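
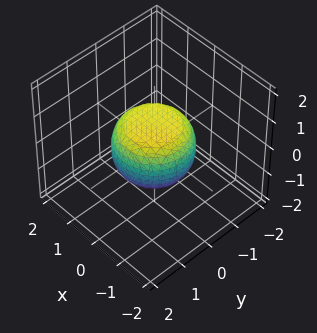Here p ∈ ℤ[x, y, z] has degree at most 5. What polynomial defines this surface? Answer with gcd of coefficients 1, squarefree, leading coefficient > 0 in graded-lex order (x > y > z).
2*x^4 + 4*x^2*y^2 + 2*y^4 - x^2 - y^2 + 3*z^2 - 2

(a) Degree: no degree-3 surface has this shape, so deg p = 4.
(b) Symmetry: every cross-section ⟂ z is a circle, so x, y appear only via x² + y².
(c) Checking where it meets the axes: a circular section at z = 0 has radius between 1 and 2.
(d) These observations pin down the coefficients.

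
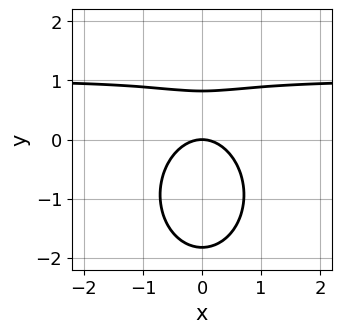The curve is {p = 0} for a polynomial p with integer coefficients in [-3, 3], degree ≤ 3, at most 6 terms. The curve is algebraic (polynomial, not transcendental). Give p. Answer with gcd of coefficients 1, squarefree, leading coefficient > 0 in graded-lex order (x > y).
3*x^2*y + 2*y^3 - 3*x^2 + 2*y^2 - 3*y

(a) Degree: no degree-2 curve has this shape, so deg p = 3.
(b) Symmetries: mirror symmetry x ↦ −x ⇒ only even powers of x.
(c) Against the integer gridlines: it crosses the y-axis at the gridline y = 0; one x-axis crossing is at x = 0.
(d) These observations pin down the coefficients.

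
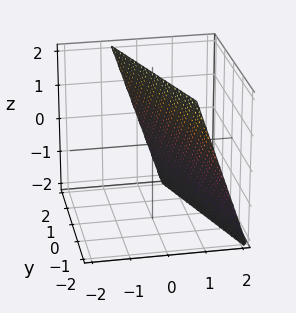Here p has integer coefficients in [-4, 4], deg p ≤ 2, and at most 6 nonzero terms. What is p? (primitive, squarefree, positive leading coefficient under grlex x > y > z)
deg p = 1. Every cross-section is a straight line — this is a plane.
From the axis intercepts and sections: it crosses the z-axis at the gridline z = 2; it crosses the y-axis at the gridline y = 2.
Putting this together gives p.

3*x + y + z - 2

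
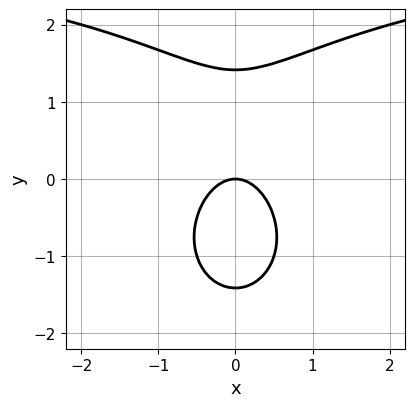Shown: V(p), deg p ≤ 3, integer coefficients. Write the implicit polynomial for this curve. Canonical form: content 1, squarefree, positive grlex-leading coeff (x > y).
The degree is 3 — a generic line meets the curve in up to 3 points.
Symmetries: mirror symmetry x ↦ −x ⇒ only even powers of x.
From the axis intercepts and sections: one x-axis crossing is at x = 0; it crosses the y-axis at the gridline y = 0.
Putting this together gives p.

x^2*y + y^3 - 3*x^2 - 2*y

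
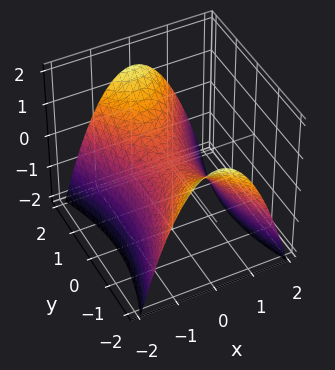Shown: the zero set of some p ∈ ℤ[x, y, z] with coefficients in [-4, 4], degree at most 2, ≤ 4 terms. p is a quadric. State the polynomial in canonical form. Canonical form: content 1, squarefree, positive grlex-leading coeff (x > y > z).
3*x^2 - y^2 + 3*z

(a) deg p = 2.
(b) Symmetries: the x ↦ −x reflection is a symmetry, so x appears only in even powers; it's symmetric under y → −y, forcing even powers of y.
(c) From the visible intercepts: it crosses the x-axis at the gridline x = 0; it crosses the y-axis at the gridline y = 0; it crosses the z-axis at the gridline z = 0.
(d) The integer polynomial consistent with all of this is the stated p.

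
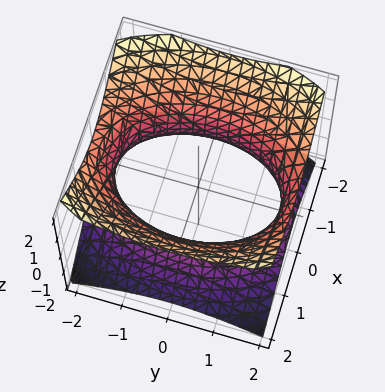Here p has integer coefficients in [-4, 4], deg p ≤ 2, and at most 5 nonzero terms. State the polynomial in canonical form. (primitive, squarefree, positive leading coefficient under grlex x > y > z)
2*x^2 + y^2 - 2*z^2 - 3

Degree: one connected sheet with a waist; a quadric, so deg p = 2.
Symmetries: mirror symmetry z ↦ −z ⇒ only even powers of z; it's symmetric under x → −x, forcing even powers of x; it's symmetric under y → −y, forcing even powers of y.
Observable constraints: it misses every integer gridline on the z-axis.
Putting this together gives p.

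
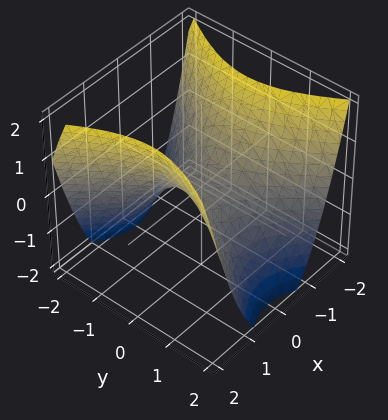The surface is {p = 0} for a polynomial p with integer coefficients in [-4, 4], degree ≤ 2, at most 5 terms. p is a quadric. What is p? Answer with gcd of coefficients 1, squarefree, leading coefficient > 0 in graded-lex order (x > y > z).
3*x^2 - 2*y^2 - 3*z

(a) The degree is 2 — a saddle surface; a quadric.
(b) Symmetries: the y ↦ −y reflection is a symmetry, so y appears only in even powers; mirror symmetry x ↦ −x ⇒ only even powers of x.
(c) Reading off the gridlines: it meets the y-axis at y = 0 (among the integer gridlines); one x-axis crossing is at x = 0; it crosses the z-axis at the gridline z = 0.
(d) Matching integer coefficients to the picture gives p.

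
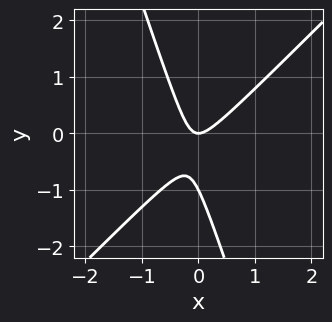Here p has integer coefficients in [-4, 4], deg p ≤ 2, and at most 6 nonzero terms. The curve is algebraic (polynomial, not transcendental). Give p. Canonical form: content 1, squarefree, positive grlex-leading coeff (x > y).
(a) Degree: the shape is more complex than any degree-1 curve, so deg p = 2.
(b) Observable constraints: the y-axis gridline crossings are at y ∈ {-1, 0}; it crosses the x-axis at the gridline x = 0.
(c) Putting this together gives p.

3*x^2 - 2*x*y - y^2 - y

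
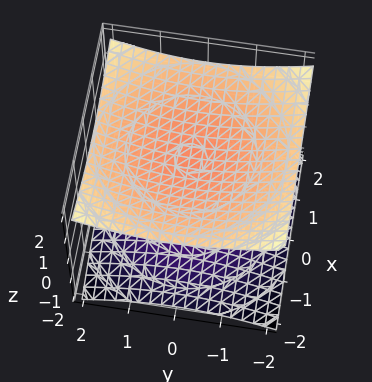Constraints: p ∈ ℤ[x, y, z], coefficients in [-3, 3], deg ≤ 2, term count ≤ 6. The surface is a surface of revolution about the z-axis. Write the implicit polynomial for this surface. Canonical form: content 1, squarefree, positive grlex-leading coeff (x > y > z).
x^2 + y^2 - 3*z^2 + 3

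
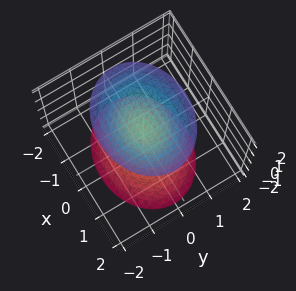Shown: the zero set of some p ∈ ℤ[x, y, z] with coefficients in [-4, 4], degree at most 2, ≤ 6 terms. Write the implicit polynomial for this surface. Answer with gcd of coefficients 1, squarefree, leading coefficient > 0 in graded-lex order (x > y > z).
2*x^2 + 3*y^2 - 2*z^2 + 3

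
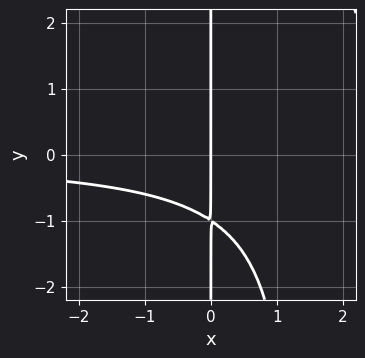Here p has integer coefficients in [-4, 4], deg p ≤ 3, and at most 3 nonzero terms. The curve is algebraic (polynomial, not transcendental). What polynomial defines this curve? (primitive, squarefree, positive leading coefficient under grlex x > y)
The degree is 3 — the shape is more complex than any degree-2 curve.
Reading off the gridlines: one x-axis crossing is at x = 0; the visible y-axis segment lies entirely on the curve.
Assembling these constraints gives the stated polynomial.

2*x^2*y - 3*x*y - 3*x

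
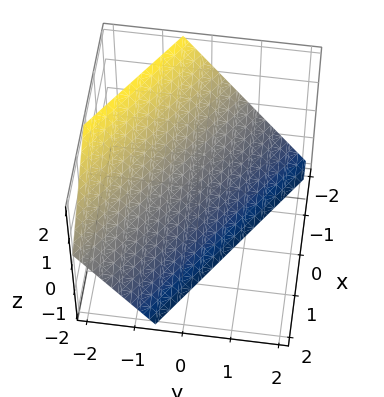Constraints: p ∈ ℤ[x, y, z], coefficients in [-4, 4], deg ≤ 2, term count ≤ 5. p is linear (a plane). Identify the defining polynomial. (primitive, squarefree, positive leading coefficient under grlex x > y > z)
Degree: every cross-section is a straight line — this is a plane, so deg p = 1.
Checking where it meets the axes: it crosses the z-axis at the gridline z = -1; one x-axis crossing is at x = -1.
Matching integer coefficients to the picture gives p.

2*x + 3*y + 2*z + 2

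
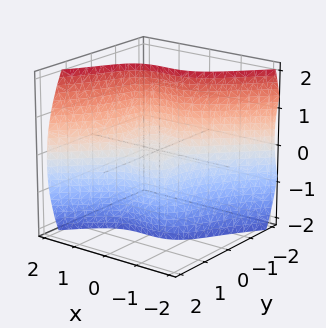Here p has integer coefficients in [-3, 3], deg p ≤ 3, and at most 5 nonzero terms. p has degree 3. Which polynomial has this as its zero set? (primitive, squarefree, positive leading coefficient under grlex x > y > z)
3*x^3 - 3*y^3 - 2*y*z^2 - x^2 - 2*z

1. The degree is 3 — a generic line meets the surface in up to 3 points.
2. Observable constraints: one x-axis crossing is at x = 0; it crosses the y-axis at the gridline y = 0; it crosses the z-axis at the gridline z = 0.
3. Fitting integer coefficients to these (and the overall shape) gives p.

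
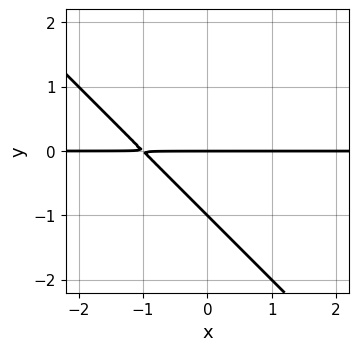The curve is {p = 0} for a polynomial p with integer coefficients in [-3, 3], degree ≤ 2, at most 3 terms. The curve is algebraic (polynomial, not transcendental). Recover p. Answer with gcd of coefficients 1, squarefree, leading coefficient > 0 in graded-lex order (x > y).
Degree: a generic line meets the curve in up to 2 points, so deg p = 2.
Against the integer gridlines: the y-axis gridline crossings are at y ∈ {-1, 0}; every point of the x-axis in the box is on the curve.
Assembling these constraints gives the stated polynomial.

x*y + y^2 + y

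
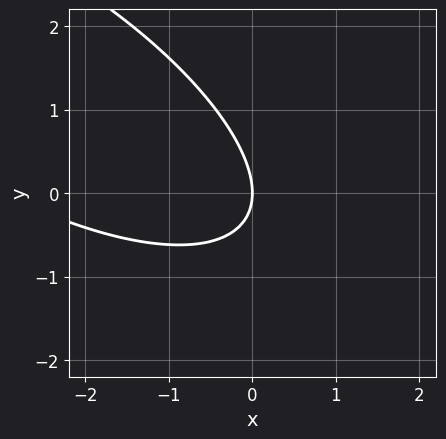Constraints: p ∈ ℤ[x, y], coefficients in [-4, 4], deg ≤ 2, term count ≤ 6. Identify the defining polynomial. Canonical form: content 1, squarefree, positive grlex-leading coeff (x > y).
x^2 + 2*x*y + 2*y^2 + 3*x

Degree: the shape is more complex than any degree-1 curve, so deg p = 2.
Observable constraints: it meets the y-axis at y = 0 (among the integer gridlines); one x-axis crossing is at x = 0.
Assembling these constraints gives the stated polynomial.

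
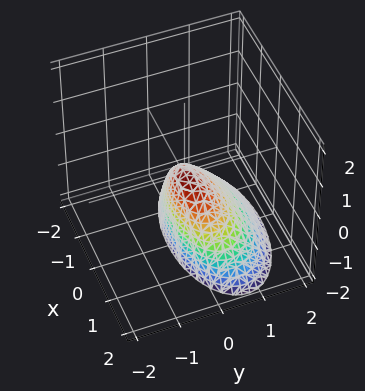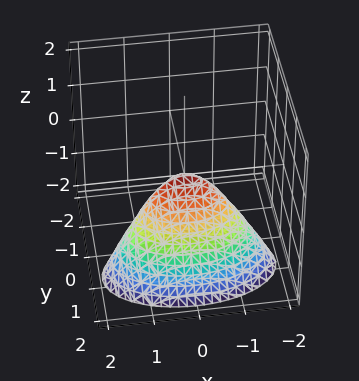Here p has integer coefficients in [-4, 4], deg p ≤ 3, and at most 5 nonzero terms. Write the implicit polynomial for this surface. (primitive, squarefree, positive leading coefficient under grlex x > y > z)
First, the degree is 2 — the shape is more complex than any degree-1 surface.
Then, checking where it meets the axes: one x-axis crossing is at x = 0; it meets the y-axis at y = 0 (among the integer gridlines); one z-axis crossing is at z = 0.
Finally, these observations pin down the coefficients.

x^2 + 3*y^2 + 2*y*z + z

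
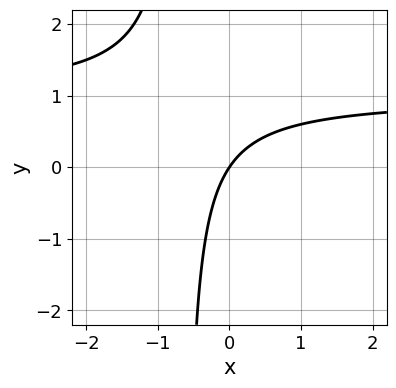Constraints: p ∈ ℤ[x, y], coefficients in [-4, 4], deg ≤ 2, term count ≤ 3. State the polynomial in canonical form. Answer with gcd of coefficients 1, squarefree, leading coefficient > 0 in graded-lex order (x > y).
3*x*y - 3*x + 2*y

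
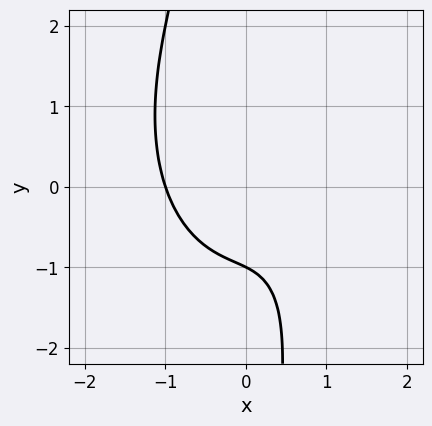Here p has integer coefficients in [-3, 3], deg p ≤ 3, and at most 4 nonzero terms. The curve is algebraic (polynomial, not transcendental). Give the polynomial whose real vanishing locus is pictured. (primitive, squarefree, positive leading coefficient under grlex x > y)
2*x^3 + x*y^2 + 2*y + 2

(a) Degree: a generic line meets the curve in up to 3 points, so deg p = 3.
(b) From the visible intercepts: it crosses the x-axis at the gridline x = -1; it crosses the y-axis at the gridline y = -1.
(c) The integer polynomial consistent with all of this is the stated p.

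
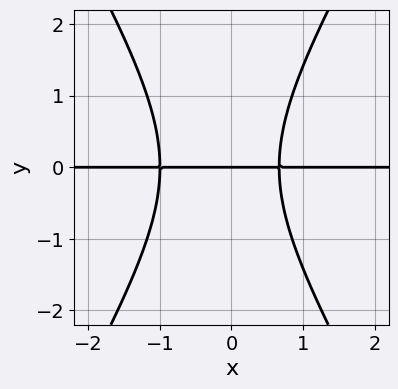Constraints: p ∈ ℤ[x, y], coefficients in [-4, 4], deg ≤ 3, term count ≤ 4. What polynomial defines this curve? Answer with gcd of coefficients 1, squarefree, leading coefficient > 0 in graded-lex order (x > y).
3*x^2*y - y^3 + x*y - 2*y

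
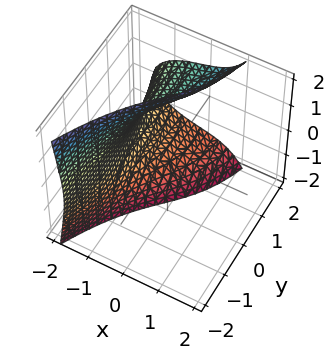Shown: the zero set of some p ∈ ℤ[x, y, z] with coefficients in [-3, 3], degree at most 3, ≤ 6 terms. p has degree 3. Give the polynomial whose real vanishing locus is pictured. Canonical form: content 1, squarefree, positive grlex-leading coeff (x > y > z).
2*x^3 + 2*x*z^2 - 2*y*z^2 + y^2 + 3

First, the degree is 3 — no degree-2 surface has this shape.
Then, reading off the gridlines: no z-intercept at any integer in the box; the surface avoids every integer y-axis point in the box.
Finally, assembling these constraints gives the stated polynomial.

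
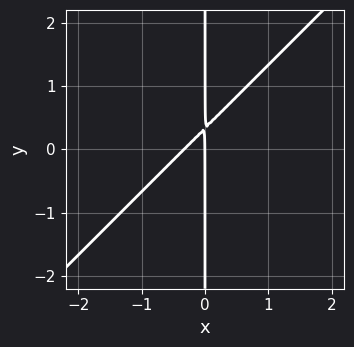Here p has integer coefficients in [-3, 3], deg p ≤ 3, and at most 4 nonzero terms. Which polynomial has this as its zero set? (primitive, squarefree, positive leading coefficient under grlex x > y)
1. deg p = 2. The shape is more complex than any degree-1 curve.
2. Against the integer gridlines: every point of the y-axis in the box is on the curve; it meets the x-axis at x = 0 (among the integer gridlines).
3. Fitting integer coefficients to these (and the overall shape) gives p.

3*x^2 - 3*x*y + x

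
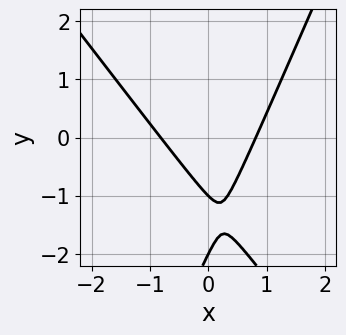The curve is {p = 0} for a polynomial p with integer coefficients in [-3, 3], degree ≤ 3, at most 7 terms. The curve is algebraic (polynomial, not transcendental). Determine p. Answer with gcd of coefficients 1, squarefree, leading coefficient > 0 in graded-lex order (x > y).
3*x^2 + x*y - y^2 - 3*y - 2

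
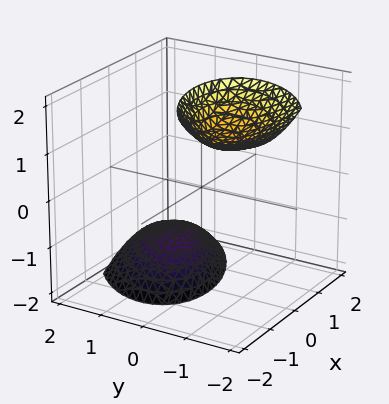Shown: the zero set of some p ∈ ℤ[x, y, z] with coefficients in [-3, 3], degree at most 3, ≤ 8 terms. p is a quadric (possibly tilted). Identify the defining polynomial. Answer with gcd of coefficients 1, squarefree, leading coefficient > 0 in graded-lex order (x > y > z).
2*x^2 - 2*x*y + 3*y^2 + 3*y*z - z^2 + 3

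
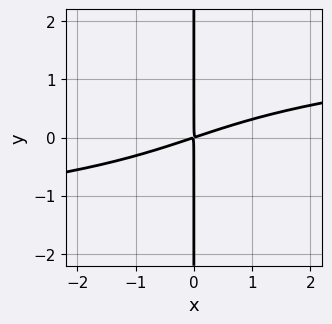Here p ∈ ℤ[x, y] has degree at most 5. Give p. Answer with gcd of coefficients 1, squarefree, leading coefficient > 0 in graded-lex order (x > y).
2*x*y^3 - x^2 + 3*x*y

Degree: the shape is more complex than any degree-3 curve, so deg p = 4.
Checking where it meets the axes: the visible y-axis segment lies entirely on the curve.
Fitting integer coefficients to these (and the overall shape) gives p.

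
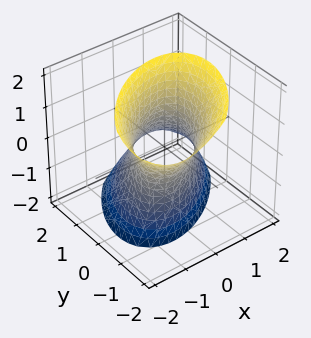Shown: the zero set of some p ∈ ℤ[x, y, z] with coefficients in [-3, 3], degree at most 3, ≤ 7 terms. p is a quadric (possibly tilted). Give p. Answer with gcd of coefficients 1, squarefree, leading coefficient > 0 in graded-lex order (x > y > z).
3*x^2 - 3*x*y + 3*y^2 + 2*y*z - z^2 - 3

First, degree: a generic line meets the surface in up to 2 points, so deg p = 2.
Next, checking where it meets the axes: the y-axis gridline crossings are at y ∈ {-1, 1}; among the integer gridlines, it crosses the x-axis at x ∈ {-1, 1}.
Finally, together with the visible shape, these determine p as stated.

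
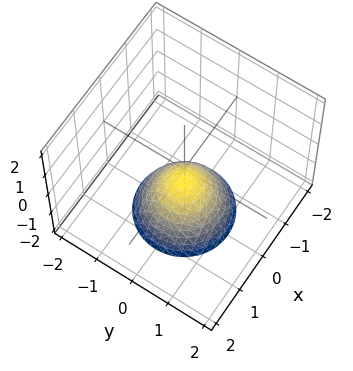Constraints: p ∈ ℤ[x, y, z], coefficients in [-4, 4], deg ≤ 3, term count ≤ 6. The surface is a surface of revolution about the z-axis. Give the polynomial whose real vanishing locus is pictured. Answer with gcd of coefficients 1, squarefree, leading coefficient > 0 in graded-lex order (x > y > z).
First, deg p = 2. No degree-1 surface has this shape.
Next, symmetry: the surface is invariant under rotation about z: p = q(x² + y², z).
Next, reading off the gridlines: it misses every integer gridline on the y-axis; a circular section at z = -1 has radius between 0 and 1; it misses every integer gridline on the x-axis.
Finally, together with the visible shape, these determine p as stated.

3*x^2 + 3*y^2 + 3*z + 2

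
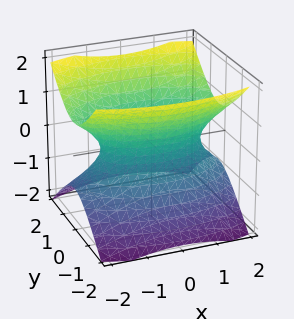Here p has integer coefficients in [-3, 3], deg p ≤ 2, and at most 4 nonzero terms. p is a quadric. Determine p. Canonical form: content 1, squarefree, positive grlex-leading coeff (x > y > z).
x^2 + 3*y^2 - 3*z^2 - 2

1. The degree is 2 — one connected sheet with a waist; a quadric.
2. Symmetries: it's symmetric under y → −y, forcing even powers of y; mirror symmetry x ↦ −x ⇒ only even powers of x; mirror symmetry z ↦ −z ⇒ only even powers of z.
3. Checking where it meets the axes: it misses every integer gridline on the z-axis.
4. Putting this together gives p.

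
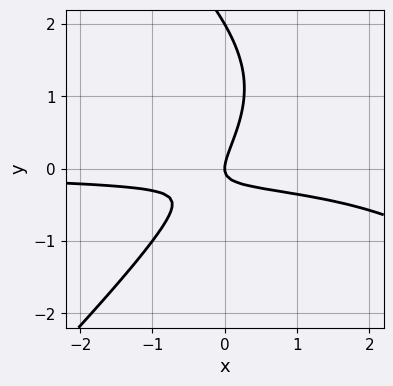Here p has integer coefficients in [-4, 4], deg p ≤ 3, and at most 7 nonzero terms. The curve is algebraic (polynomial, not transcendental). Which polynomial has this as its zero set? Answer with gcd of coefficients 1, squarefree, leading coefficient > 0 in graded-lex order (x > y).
x^2*y - y^3 - 3*x*y + 2*y^2 - x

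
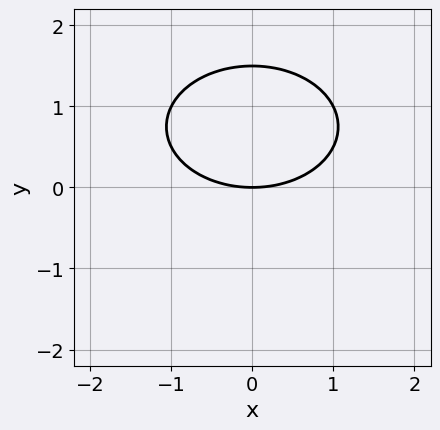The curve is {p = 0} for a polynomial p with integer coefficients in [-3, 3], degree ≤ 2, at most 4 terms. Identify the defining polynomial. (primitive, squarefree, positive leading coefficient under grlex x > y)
Degree: the shape is more complex than any degree-1 curve, so deg p = 2.
Symmetries: mirror symmetry x ↦ −x ⇒ only even powers of x.
Checking where it meets the axes: one y-axis crossing is at y = 0; one x-axis crossing is at x = 0.
Fitting integer coefficients to these (and the overall shape) gives p.

x^2 + 2*y^2 - 3*y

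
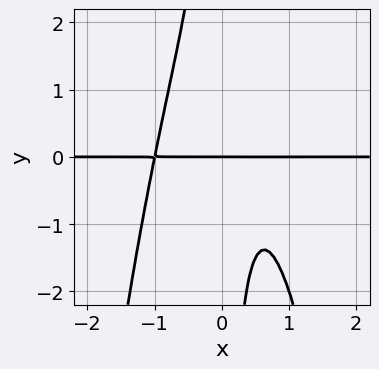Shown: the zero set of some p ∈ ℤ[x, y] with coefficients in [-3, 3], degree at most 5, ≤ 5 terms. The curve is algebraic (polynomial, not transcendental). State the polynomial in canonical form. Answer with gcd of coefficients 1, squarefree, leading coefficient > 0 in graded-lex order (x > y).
2*x^3*y + x*y^2 - x*y + y

(a) The degree is 4 — no degree-3 curve has this shape.
(b) Observable constraints: the visible x-axis segment lies entirely on the curve; one y-axis crossing is at y = 0.
(c) These observations pin down the coefficients.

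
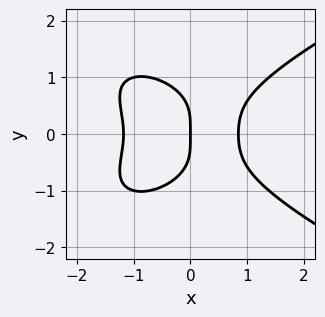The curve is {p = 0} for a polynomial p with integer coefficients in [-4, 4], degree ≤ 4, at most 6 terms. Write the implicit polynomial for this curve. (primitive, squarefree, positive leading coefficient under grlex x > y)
3*y^4 - 3*x^3 + 2*x*y^2 - x^2 + 3*x

deg p = 4. A generic line meets the curve in up to 4 points.
Symmetries: the y ↦ −y reflection is a symmetry, so y appears only in even powers.
Reading off the gridlines: one x-axis crossing is at x = 0; it crosses the y-axis at the gridline y = 0.
Matching integer coefficients to the picture gives p.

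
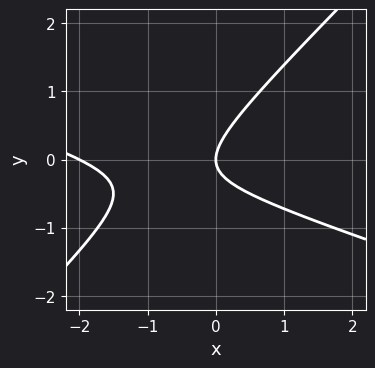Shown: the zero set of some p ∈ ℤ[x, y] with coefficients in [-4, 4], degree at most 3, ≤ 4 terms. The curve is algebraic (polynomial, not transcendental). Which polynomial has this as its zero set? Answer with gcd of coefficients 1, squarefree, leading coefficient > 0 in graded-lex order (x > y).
x^2 + 2*x*y - 3*y^2 + 2*x

(a) deg p = 2. No degree-1 curve has this shape.
(b) Reading off the gridlines: the x-axis gridline crossings are at x ∈ {-2, 0}; one y-axis crossing is at y = 0.
(c) These observations pin down the coefficients.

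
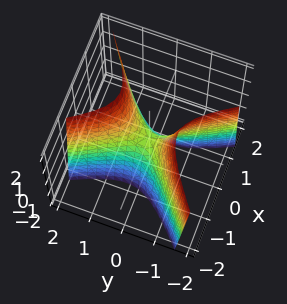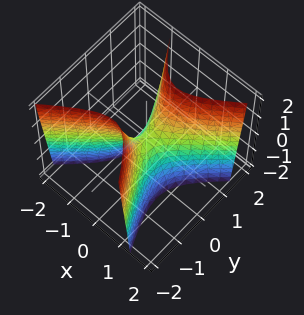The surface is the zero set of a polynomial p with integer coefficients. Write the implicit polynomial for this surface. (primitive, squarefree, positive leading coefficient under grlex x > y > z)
The degree is 2 — the shape is more complex than any degree-1 surface.
Against the integer gridlines: it crosses the z-axis at the gridline z = 0; one y-axis crossing is at y = 0; it crosses the x-axis at the gridline x = 0.
Assembling these constraints gives the stated polynomial.

3*x^2 - 2*x*y - 2*y^2 + z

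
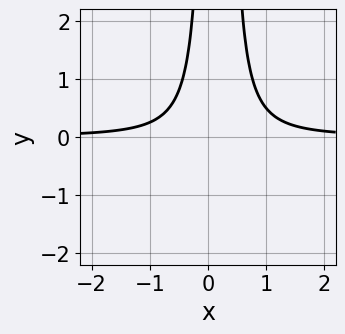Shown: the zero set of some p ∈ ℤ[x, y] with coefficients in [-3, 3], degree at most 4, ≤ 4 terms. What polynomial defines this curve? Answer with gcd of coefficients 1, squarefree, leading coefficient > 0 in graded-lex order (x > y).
3*x^2*y - x*y - 1

(a) deg p = 3. No degree-2 curve has this shape.
(b) From the axis intercepts and sections: it misses every integer gridline on the y-axis; the curve avoids every integer x-axis point in the box.
(c) These observations pin down the coefficients.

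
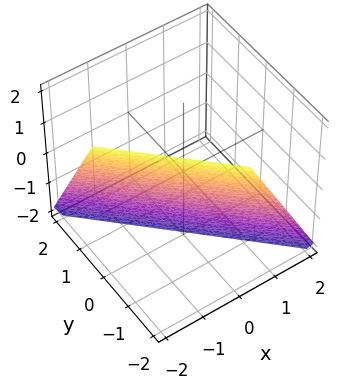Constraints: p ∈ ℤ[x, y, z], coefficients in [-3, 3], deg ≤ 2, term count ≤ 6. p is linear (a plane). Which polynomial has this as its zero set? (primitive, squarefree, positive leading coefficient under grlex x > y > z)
2*x + 2*y + z + 2

(a) Degree: every cross-section is a straight line — this is a plane, so deg p = 1.
(b) Checking where it meets the axes: it meets the z-axis at z = -2 (among the integer gridlines); it meets the y-axis at y = -1 (among the integer gridlines).
(c) These observations pin down the coefficients. Check: (-1, 0, 0) on the x-axis lies on the surface, and p(-1, 0, 0) = 0. ✓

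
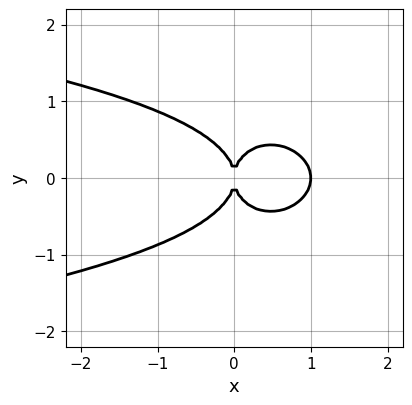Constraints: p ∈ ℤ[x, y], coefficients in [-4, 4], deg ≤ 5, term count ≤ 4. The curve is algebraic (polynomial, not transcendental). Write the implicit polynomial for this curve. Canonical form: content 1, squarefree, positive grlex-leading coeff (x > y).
3*x^2*y^2 + 3*y^4 + 2*x^3 - 2*x^2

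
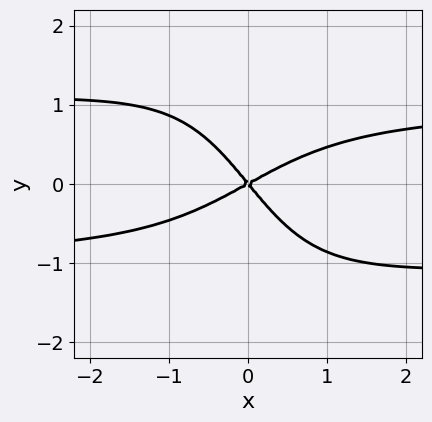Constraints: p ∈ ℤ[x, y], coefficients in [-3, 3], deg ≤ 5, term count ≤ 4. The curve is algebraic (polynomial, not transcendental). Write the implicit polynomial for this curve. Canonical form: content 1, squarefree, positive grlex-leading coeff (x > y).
2*x^2*y^2 - 2*x^2 + 2*x*y + 3*y^2

1. deg p = 4.
2. Observable constraints: it crosses the y-axis at the gridline y = 0; it meets the x-axis at x = 0 (among the integer gridlines).
3. Fitting integer coefficients to these (and the overall shape) gives p.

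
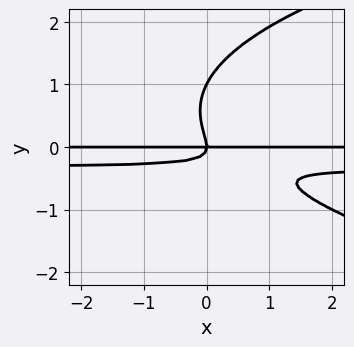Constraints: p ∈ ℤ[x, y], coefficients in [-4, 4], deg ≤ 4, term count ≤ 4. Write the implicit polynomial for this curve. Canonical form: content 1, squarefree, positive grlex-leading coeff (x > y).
2*y^4 - 3*x*y^2 - 2*y^3 - x*y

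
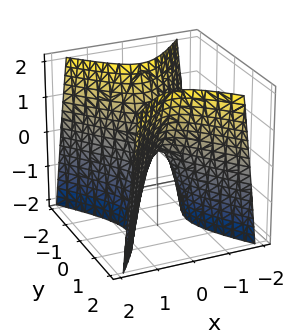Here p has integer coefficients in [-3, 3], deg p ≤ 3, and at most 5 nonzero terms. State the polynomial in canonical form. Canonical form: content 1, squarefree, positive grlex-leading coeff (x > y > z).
Degree: a saddle surface; a quadric, so deg p = 2.
Symmetries: the x ↦ −x reflection is a symmetry, so x appears only in even powers; mirror symmetry y ↦ −y ⇒ only even powers of y.
Checking where it meets the axes: it crosses the x-axis at the gridline x = 0; it meets the z-axis at z = 0 (among the integer gridlines); it meets the y-axis at y = 0 (among the integer gridlines).
Together with the visible shape, these determine p as stated.

3*x^2 - 2*y^2 + z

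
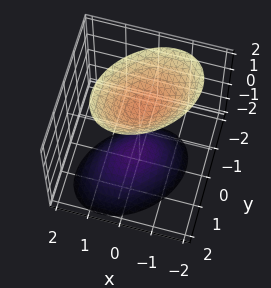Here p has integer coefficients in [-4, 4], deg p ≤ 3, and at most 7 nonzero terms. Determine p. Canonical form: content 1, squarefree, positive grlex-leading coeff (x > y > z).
3*x^2 - 2*x*y + 3*y^2 + y*z - 2*z^2 + 3

1. I count 2 distinct pieces.
2. The degree is 2 — no degree-1 surface has this shape.
3. From the visible intercepts: it misses every integer gridline on the x-axis; the surface avoids every integer y-axis point in the box.
4. These observations pin down the coefficients.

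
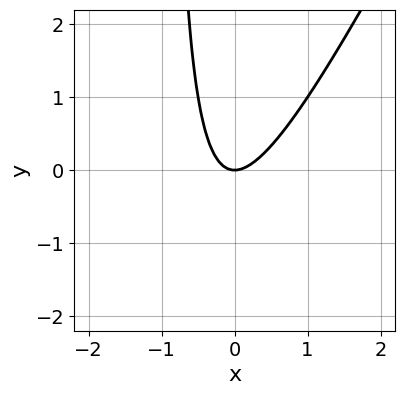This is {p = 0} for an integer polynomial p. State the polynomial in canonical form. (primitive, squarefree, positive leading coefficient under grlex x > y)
2*x^2 - x*y - y

The degree is 2 — a generic line meets the curve in up to 2 points.
Observable constraints: it meets the x-axis at x = 0 (among the integer gridlines); it meets the y-axis at y = 0 (among the integer gridlines).
Together with the visible shape, these determine p as stated.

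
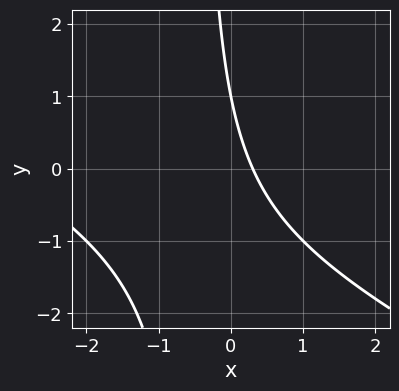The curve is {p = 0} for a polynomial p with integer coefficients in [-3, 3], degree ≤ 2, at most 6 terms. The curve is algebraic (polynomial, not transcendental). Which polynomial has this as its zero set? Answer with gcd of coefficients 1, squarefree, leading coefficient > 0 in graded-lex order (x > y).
1. deg p = 2. The shape is more complex than any degree-1 curve.
2. Reading off the gridlines: it crosses the y-axis at the gridline y = 1.
3. The integer polynomial consistent with all of this is the stated p.

x^2 + 2*x*y + 3*x + y - 1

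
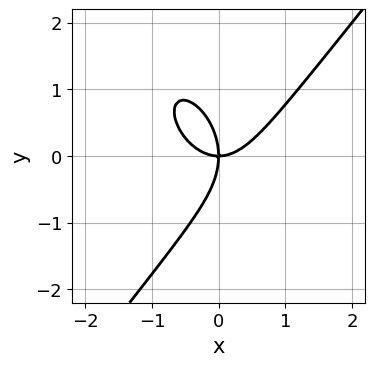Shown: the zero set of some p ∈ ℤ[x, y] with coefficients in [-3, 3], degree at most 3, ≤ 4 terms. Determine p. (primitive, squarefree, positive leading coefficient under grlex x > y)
2*x^3 - y^3 - 2*x*y

1. deg p = 3. No degree-2 curve has this shape.
2. Reading off the gridlines: one x-axis crossing is at x = 0; one y-axis crossing is at y = 0.
3. These observations pin down the coefficients.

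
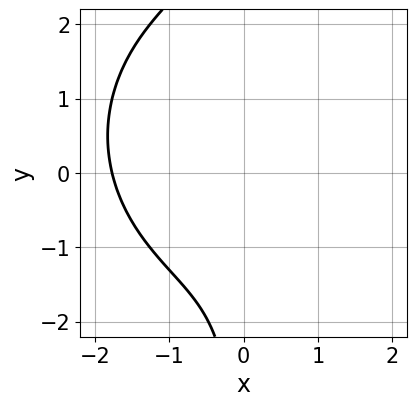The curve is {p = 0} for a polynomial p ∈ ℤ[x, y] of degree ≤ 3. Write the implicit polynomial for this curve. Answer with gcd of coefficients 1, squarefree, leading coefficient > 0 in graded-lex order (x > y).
1. Degree: a generic line meets the curve in up to 3 points, so deg p = 3.
2. Reading off the gridlines: it misses every integer gridline on the y-axis.
3. Putting this together gives p.

x^3 + x*y^2 - x*y - 2*x + 2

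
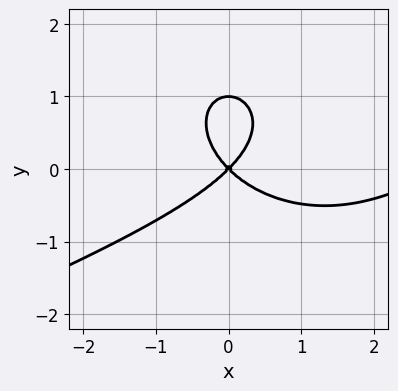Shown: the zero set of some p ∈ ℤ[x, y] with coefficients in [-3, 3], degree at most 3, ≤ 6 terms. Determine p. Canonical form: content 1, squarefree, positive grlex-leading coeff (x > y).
x^3 - 2*x^2*y - 3*y^3 - 3*x^2 + 3*y^2

(a) The degree is 3 — the shape is more complex than any degree-2 curve.
(b) Reading off the gridlines: among the integer gridlines, it crosses the y-axis at y ∈ {0, 1}; it meets the x-axis at x = 0 (among the integer gridlines).
(c) Fitting integer coefficients to these (and the overall shape) gives p.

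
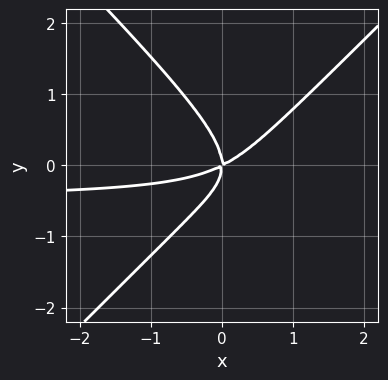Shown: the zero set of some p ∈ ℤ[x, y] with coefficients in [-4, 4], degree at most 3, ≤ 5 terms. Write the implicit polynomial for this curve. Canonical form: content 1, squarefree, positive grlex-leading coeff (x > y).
2*x^2*y - 2*y^3 + x^2 - 2*x*y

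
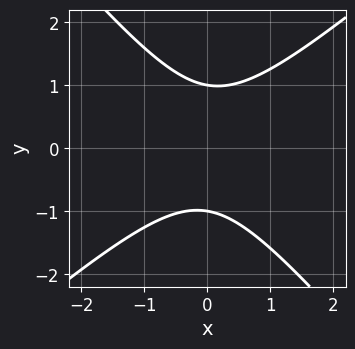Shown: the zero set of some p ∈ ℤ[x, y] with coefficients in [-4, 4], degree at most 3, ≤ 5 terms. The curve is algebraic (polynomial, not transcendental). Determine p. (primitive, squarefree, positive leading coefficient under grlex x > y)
First, deg p = 2.
Then, reading off the gridlines: the curve avoids every integer x-axis point in the box; among the integer gridlines, it crosses the y-axis at y ∈ {-1, 1}.
Finally, matching integer coefficients to the picture gives p.

3*x^2 - x*y - 3*y^2 + 3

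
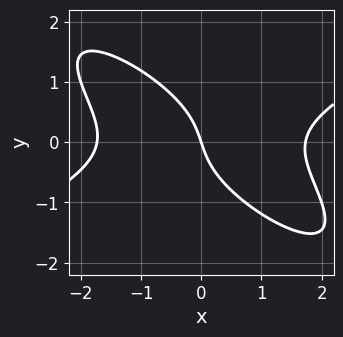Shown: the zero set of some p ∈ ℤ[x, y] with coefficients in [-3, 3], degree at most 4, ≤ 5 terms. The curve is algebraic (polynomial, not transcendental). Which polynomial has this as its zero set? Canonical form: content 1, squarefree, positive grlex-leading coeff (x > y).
x^3 - 3*x*y^2 - 3*y^3 - 3*x - y

(a) The degree is 3 — a generic line meets the curve in up to 3 points.
(b) Reading off the gridlines: it crosses the x-axis at the gridline x = 0; one y-axis crossing is at y = 0.
(c) Matching integer coefficients to the picture gives p.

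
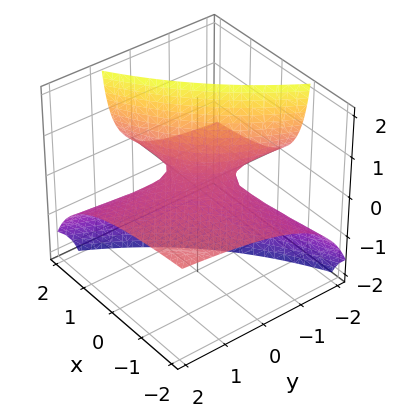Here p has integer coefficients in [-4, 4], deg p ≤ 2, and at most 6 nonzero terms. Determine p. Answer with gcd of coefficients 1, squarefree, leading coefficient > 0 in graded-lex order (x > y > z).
x*y - 3*x*z + 3*y*z + 3*z

(a) deg p = 2.
(b) From the axis intercepts and sections: it meets the z-axis at z = 0 (among the integer gridlines); the visible y-axis segment lies entirely on the surface; every point of the x-axis in the box is on the surface.
(c) Solving for integer coefficients yields p as stated.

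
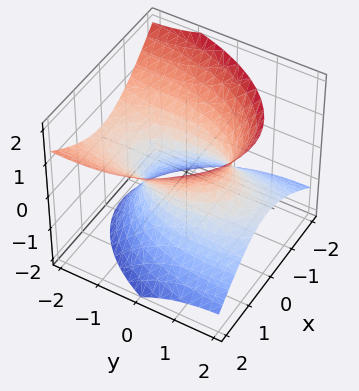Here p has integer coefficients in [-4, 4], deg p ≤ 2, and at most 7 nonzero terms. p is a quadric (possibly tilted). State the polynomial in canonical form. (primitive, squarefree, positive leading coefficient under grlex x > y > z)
3*x^2 - x*z + y^2 + 3*y*z - 3*z^2 - 2

First, degree: no degree-1 surface has this shape, so deg p = 2.
Next, checking where it meets the axes: the surface avoids every integer z-axis point in the box.
Finally, the integer polynomial consistent with all of this is the stated p.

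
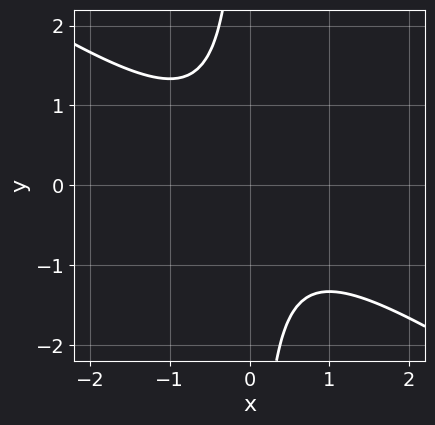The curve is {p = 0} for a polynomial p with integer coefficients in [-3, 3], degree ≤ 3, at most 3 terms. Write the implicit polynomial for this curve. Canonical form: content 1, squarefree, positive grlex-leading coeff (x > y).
2*x^2 + 3*x*y + 2

1. deg p = 2.
2. Against the integer gridlines: it misses every integer gridline on the x-axis; the curve avoids every integer y-axis point in the box.
3. Fitting integer coefficients to these (and the overall shape) gives p.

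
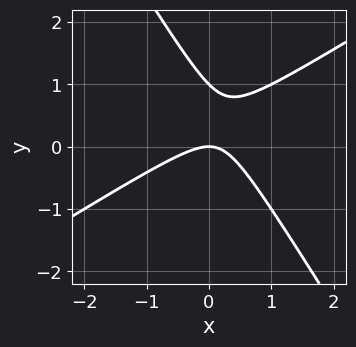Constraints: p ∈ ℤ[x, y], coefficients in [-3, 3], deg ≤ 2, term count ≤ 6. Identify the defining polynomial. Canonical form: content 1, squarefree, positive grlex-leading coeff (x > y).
x^2 - x*y - y^2 + y

Degree: the shape is more complex than any degree-1 curve, so deg p = 2.
From the visible intercepts: the y-axis gridline crossings are at y ∈ {0, 1}; it meets the x-axis at x = 0 (among the integer gridlines).
Solving for integer coefficients yields p as stated.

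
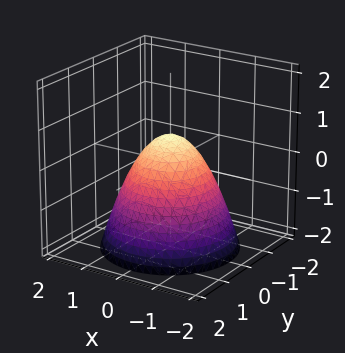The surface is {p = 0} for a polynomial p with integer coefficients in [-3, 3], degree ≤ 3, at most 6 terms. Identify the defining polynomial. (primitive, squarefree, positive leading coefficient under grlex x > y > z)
3*x^2 + 3*y^2 + 3*z - 2

(a) Degree: a generic line meets the surface in up to 2 points, so deg p = 2.
(b) By symmetry, the z-axis is an axis of rotation, so x and y enter only as x² + y².
(c) Against the integer gridlines: a circular section at z = -2 has radius between 1 and 2.
(d) These observations pin down the coefficients.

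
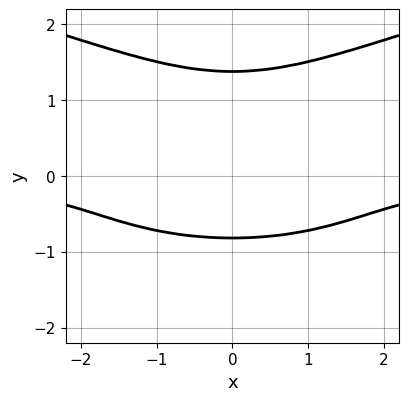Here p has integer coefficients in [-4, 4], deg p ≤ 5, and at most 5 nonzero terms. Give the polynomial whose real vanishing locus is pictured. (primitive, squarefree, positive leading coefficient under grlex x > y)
First, the degree is 4 — no degree-3 curve has this shape.
Then, symmetries: the x ↦ −x reflection is a symmetry, so x appears only in even powers.
Next, from the axis intercepts and sections: no x-intercept at any integer in the box.
Finally, solving for integer coefficients yields p as stated.

2*y^4 - x^2*y - 2*y^3 - 2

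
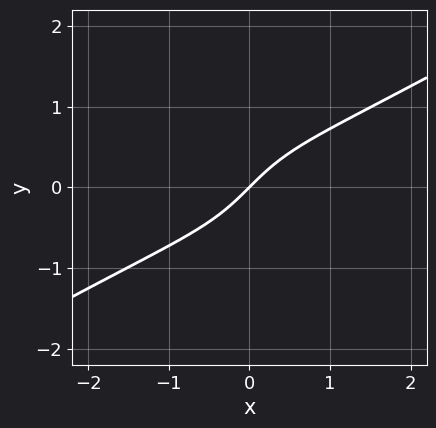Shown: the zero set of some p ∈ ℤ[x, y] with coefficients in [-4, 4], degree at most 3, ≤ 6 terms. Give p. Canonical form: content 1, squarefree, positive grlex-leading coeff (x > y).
x^3 - 2*x*y^2 - 2*y^3 + 3*x - 3*y

First, deg p = 3.
Next, from the visible intercepts: it crosses the x-axis at the gridline x = 0; one y-axis crossing is at y = 0.
Finally, putting this together gives p.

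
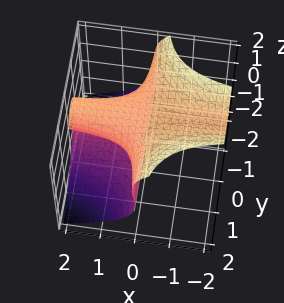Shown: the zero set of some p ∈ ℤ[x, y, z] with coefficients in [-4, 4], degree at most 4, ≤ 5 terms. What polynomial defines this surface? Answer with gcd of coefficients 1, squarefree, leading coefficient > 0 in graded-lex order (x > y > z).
The degree is 3 — a generic line meets the surface in up to 3 points.
From the axis intercepts and sections: every point of the y-axis in the box is on the surface; the visible x-axis segment lies entirely on the surface.
Fitting integer coefficients to these (and the overall shape) gives p.

3*x*y^2 + 2*z^3 - 3*z^2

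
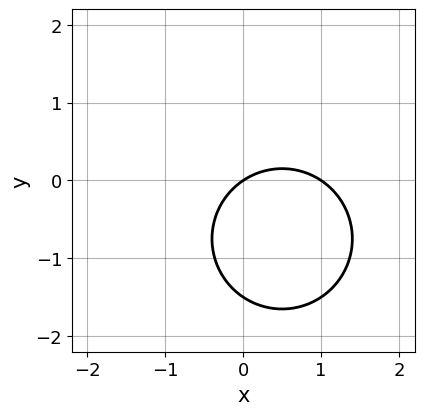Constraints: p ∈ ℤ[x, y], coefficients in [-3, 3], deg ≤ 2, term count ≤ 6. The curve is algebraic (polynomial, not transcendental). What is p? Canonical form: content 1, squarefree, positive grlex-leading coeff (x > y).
(a) deg p = 2. No degree-1 curve has this shape.
(b) Against the integer gridlines: among the integer gridlines, it crosses the x-axis at x ∈ {0, 1}; one y-axis crossing is at y = 0.
(c) Solving for integer coefficients yields p as stated.

2*x^2 + 2*y^2 - 2*x + 3*y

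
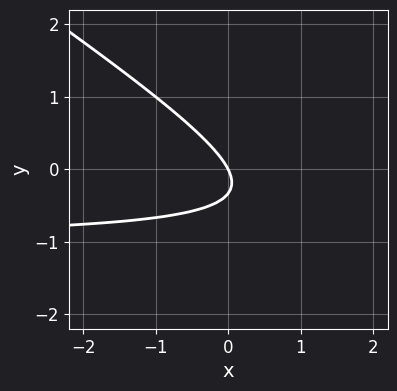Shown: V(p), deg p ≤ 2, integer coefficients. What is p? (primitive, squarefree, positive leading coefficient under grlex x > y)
First, deg p = 2. A generic line meets the curve in up to 2 points.
Then, against the integer gridlines: it meets the y-axis at y = 0 (among the integer gridlines); one x-axis crossing is at x = 0.
Finally, assembling these constraints gives the stated polynomial.

2*x*y + 3*y^2 + 2*x + y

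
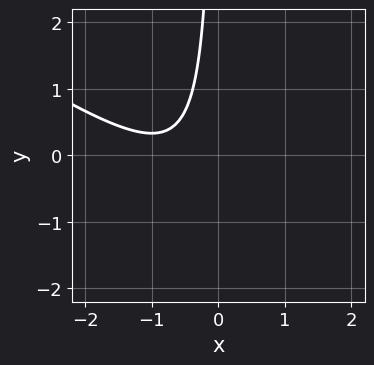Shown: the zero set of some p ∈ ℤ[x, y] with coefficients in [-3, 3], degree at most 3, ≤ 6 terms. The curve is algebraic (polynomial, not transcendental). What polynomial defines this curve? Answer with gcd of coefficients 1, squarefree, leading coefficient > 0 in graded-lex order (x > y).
(a) Degree: no degree-1 curve has this shape, so deg p = 2.
(b) Checking where it meets the axes: it misses every integer gridline on the y-axis; it misses every integer gridline on the x-axis.
(c) Fitting integer coefficients to these (and the overall shape) gives p.

2*x^2 + 3*x*y + 3*x + 2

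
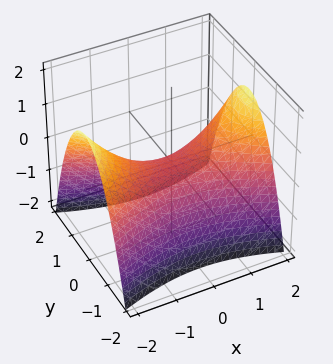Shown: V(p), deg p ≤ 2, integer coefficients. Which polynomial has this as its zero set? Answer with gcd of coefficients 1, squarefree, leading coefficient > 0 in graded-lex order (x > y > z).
First, the degree is 2 — a hyperbolic paraboloid; a quadric.
Next, symmetries: mirror symmetry x ↦ −x ⇒ only even powers of x; the y ↦ −y reflection is a symmetry, so y appears only in even powers.
Next, observable constraints: it crosses the y-axis at the gridline y = 0; it crosses the z-axis at the gridline z = 0.
Finally, solving for integer coefficients yields p as stated.

x^2 - 3*y^2 - 3*z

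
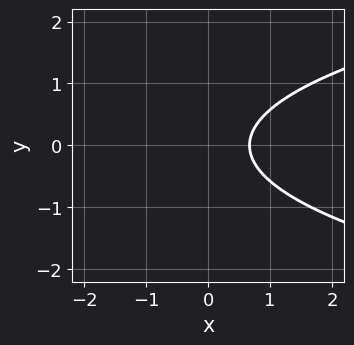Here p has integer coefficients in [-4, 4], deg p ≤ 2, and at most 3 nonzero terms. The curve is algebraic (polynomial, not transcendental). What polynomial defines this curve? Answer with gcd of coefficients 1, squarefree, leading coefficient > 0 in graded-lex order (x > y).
(a) deg p = 2.
(b) Symmetries: the y ↦ −y reflection is a symmetry, so y appears only in even powers.
(c) Observable constraints: it misses every integer gridline on the y-axis.
(d) Fitting integer coefficients to these (and the overall shape) gives p.

3*y^2 - 3*x + 2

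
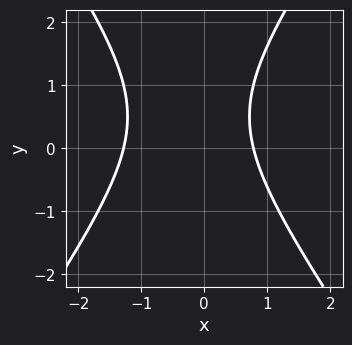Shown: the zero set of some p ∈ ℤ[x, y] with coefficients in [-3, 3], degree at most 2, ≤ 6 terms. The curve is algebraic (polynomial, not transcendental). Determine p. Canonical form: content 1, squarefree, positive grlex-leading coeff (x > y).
1. deg p = 2. The shape is more complex than any degree-1 curve.
2. Checking where it meets the axes: the curve avoids every integer y-axis point in the box.
3. Matching integer coefficients to the picture gives p.

2*x^2 - y^2 + x + y - 2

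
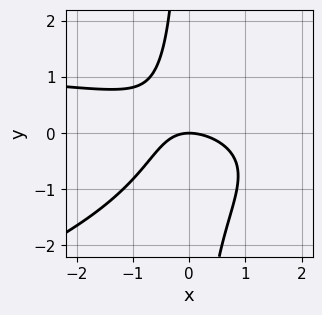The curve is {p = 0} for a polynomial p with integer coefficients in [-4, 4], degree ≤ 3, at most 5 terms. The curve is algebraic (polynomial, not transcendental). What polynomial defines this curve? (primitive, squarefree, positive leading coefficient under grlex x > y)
First, the degree is 3 — the shape is more complex than any degree-2 curve.
Then, checking where it meets the axes: it meets the y-axis at y = 0 (among the integer gridlines); it crosses the x-axis at the gridline x = 0.
Finally, these observations pin down the coefficients.

x^2*y - 3*x*y^2 - 2*x^2 - 2*x*y - 3*y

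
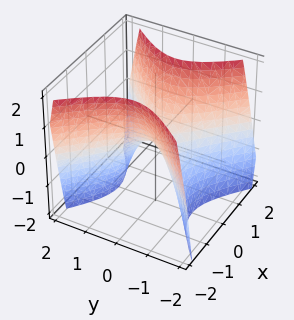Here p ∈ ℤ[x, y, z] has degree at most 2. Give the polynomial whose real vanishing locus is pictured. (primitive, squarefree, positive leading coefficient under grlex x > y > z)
(a) The degree is 2 — a saddle surface; a quadric.
(b) Symmetries: mirror symmetry y ↦ −y ⇒ only even powers of y; mirror symmetry x ↦ −x ⇒ only even powers of x.
(c) Against the integer gridlines: it meets the x-axis at x = 0 (among the integer gridlines); one z-axis crossing is at z = 0.
(d) Putting this together gives p.

3*x^2 - 3*y^2 - 2*z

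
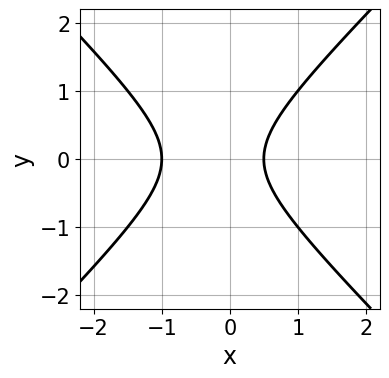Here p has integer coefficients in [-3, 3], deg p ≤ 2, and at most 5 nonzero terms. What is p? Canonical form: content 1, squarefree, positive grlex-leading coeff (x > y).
1. Degree: the shape is more complex than any degree-1 curve, so deg p = 2.
2. Symmetries: mirror symmetry y ↦ −y ⇒ only even powers of y.
3. From the axis intercepts and sections: the curve avoids every integer y-axis point in the box; it meets the x-axis at x = -1 (among the integer gridlines).
4. Putting this together gives p.

2*x^2 - 2*y^2 + x - 1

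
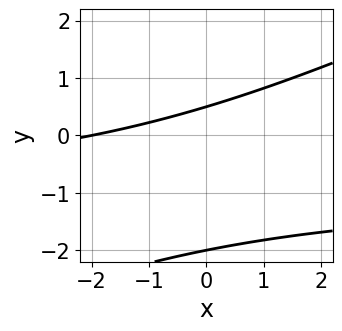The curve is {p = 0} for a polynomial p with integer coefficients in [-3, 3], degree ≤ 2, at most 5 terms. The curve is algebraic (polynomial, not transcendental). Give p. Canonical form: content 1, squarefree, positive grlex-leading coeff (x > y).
x*y - 2*y^2 + x - 3*y + 2

First, the degree is 2 — no degree-1 curve has this shape.
Then, against the integer gridlines: one x-axis crossing is at x = -2; one y-axis crossing is at y = -2.
Finally, assembling these constraints gives the stated polynomial.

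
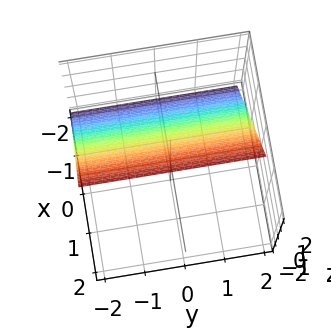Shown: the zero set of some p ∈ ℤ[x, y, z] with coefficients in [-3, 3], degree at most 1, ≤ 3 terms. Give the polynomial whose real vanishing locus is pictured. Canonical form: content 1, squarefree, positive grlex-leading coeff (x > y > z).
3*x - 2*z + 2

1. Degree: the surface is flat (a plane), so deg p = 1.
2. From the axis intercepts and sections: the surface avoids every integer y-axis point in the box; it crosses the z-axis at the gridline z = 1.
3. Solving for integer coefficients yields p as stated.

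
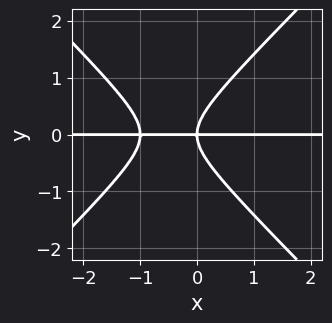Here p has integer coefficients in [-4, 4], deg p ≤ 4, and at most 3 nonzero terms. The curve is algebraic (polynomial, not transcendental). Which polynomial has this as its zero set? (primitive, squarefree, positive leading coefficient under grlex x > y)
First, the degree is 3 — no degree-2 curve has this shape.
Next, against the integer gridlines: every point of the x-axis in the box is on the curve; one y-axis crossing is at y = 0.
Finally, these observations pin down the coefficients.

x^2*y - y^3 + x*y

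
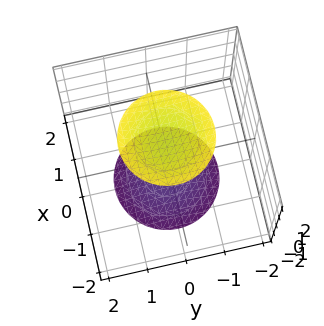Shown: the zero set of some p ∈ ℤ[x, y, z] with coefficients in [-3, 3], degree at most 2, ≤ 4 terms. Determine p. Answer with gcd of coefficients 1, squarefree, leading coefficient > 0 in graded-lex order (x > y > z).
x^2 + y^2 - z^2 + 3

First, I count 2 distinct pieces. They look like related sheets of one shape, so recover p as a whole.
Next, the degree is 2 — two sheets facing apart; a quadric.
Then, symmetries: the z-axis is an axis of rotation, so x and y enter only as x² + y²; mirror symmetry z ↦ −z ⇒ only even powers of z.
Next, against the integer gridlines: no y-intercept at any integer in the box; a circular section at z = -2 has radius exactly 1.
Finally, putting this together gives p.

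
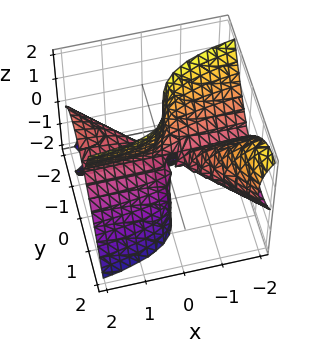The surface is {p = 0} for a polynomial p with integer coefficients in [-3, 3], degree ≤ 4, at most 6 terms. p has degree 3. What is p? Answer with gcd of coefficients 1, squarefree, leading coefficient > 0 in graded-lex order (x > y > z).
1. deg p = 3. The shape is more complex than any degree-2 surface.
2. Against the integer gridlines: every point of the x-axis in the box is on the surface; every point of the z-axis in the box is on the surface; it crosses the y-axis at the gridline y = 0.
3. Together with the visible shape, these determine p as stated.

3*x*y^2 + 2*x*y*z - 2*x*z^2 + 3*y^3 + y*z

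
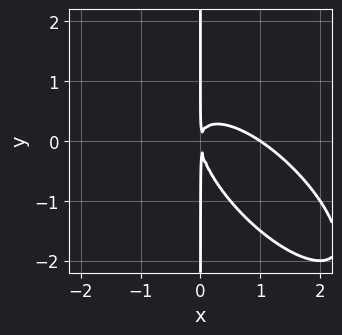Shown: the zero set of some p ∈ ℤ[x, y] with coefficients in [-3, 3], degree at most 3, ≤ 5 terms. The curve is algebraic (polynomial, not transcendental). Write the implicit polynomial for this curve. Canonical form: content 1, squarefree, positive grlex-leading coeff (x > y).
deg p = 3. A generic line meets the curve in up to 3 points.
Checking where it meets the axes: the visible y-axis segment lies entirely on the curve; it meets the x-axis at x = 1 (among the integer gridlines).
Assembling these constraints gives the stated polynomial.

2*x^3 + 3*x^2*y + 2*x*y^2 - 2*x^2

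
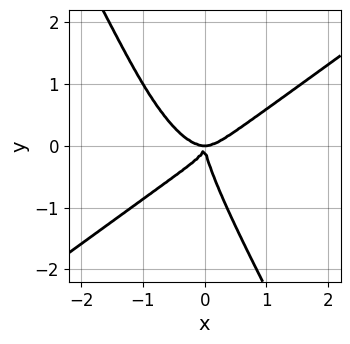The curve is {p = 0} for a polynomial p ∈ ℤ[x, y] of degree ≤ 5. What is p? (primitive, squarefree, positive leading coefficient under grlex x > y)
3*x^4 - 3*x^2*y^2 - 3*x*y^3 - y^4 - 2*x^2*y

Degree: the shape is more complex than any degree-3 curve, so deg p = 4.
Checking where it meets the axes: it meets the x-axis at x = 0 (among the integer gridlines); one y-axis crossing is at y = 0.
Matching integer coefficients to the picture gives p.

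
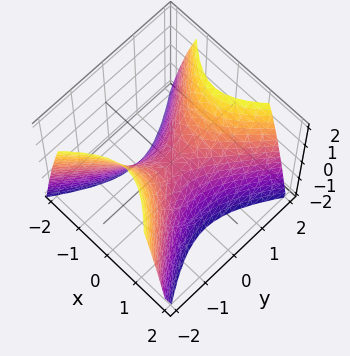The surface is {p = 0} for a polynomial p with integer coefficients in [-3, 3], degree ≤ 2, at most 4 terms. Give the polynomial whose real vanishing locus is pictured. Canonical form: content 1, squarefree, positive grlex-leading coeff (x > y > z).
(a) Degree: a hyperbolic paraboloid; a quadric, so deg p = 2.
(b) Symmetries: it's symmetric under y → −y, forcing even powers of y; it's symmetric under x → −x, forcing even powers of x.
(c) From the axis intercepts and sections: one x-axis crossing is at x = 0; it crosses the z-axis at the gridline z = 0; it crosses the y-axis at the gridline y = 0.
(d) Solving for integer coefficients yields p as stated.

3*x^2 - 2*y^2 + 2*z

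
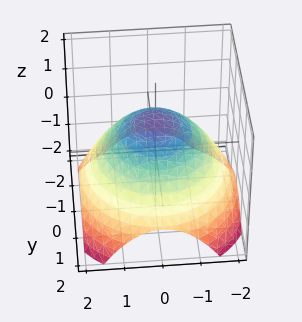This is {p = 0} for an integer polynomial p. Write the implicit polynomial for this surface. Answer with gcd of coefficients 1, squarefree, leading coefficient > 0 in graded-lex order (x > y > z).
x^2 + y^2 + 2*z - 2

(a) The degree is 2 — the shape is more complex than any degree-1 surface.
(b) Symmetry: every cross-section ⟂ z is a circle, so x, y appear only via x² + y².
(c) Observable constraints: a circular section at z = 0 has radius between 1 and 2; it crosses the z-axis at the gridline z = 1.
(d) These observations pin down the coefficients.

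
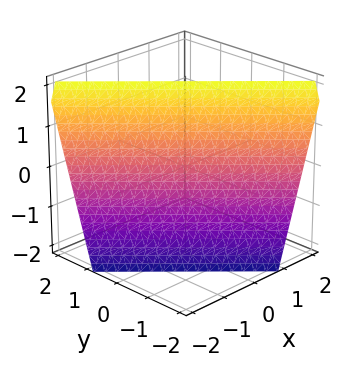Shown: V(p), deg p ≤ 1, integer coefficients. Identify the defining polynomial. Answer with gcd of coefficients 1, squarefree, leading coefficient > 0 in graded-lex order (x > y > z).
First, the degree is 1 — the surface is flat (a plane).
Next, reading off the gridlines: it crosses the z-axis at the gridline z = 2.
Finally, assembling these constraints gives the stated polynomial.

3*x + 3*y - z + 2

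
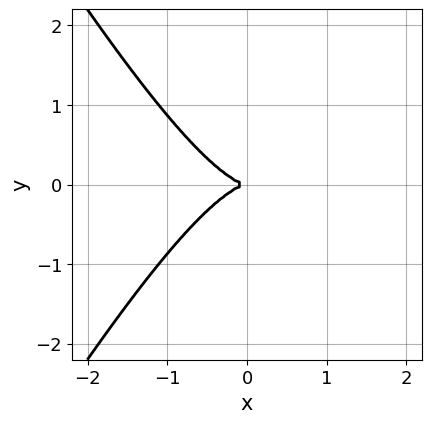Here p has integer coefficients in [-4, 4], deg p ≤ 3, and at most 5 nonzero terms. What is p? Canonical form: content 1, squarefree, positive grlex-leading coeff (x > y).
3*x^3 - x*y^2 + 3*y^2

deg p = 3.
Symmetries: the y ↦ −y reflection is a symmetry, so y appears only in even powers.
From the axis intercepts and sections: it meets the x-axis at x = 0 (among the integer gridlines); it crosses the y-axis at the gridline y = 0.
Solving for integer coefficients yields p as stated.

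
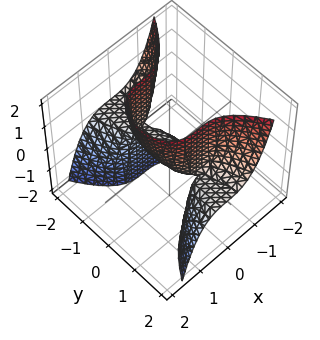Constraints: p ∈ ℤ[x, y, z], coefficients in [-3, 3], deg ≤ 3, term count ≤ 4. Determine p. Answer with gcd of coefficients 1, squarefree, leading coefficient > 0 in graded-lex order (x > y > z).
2*x^3 + y^2*z - z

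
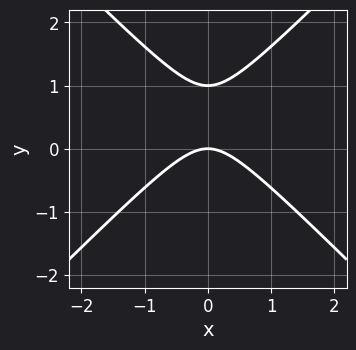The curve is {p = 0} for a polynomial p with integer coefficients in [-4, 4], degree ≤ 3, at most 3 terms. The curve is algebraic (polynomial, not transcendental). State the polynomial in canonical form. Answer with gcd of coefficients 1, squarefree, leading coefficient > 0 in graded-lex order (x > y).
x^2 - y^2 + y

Degree: no degree-1 curve has this shape, so deg p = 2.
Symmetries: it's symmetric under x → −x, forcing even powers of x.
Checking where it meets the axes: it meets the x-axis at x = 0 (among the integer gridlines); among the integer gridlines, it crosses the y-axis at y ∈ {0, 1}.
Assembling these constraints gives the stated polynomial.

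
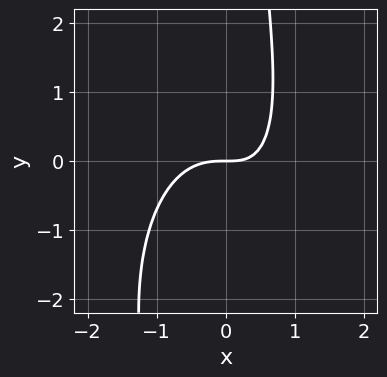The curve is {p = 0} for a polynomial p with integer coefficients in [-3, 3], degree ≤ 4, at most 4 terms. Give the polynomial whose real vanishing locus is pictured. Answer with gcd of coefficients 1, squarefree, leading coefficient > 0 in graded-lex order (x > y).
1. Degree: the shape is more complex than any degree-2 curve, so deg p = 3.
2. Reading off the gridlines: one y-axis crossing is at y = 0; it crosses the x-axis at the gridline x = 0.
3. Solving for integer coefficients yields p as stated.

3*x^3 + x*y^2 + 2*x*y - 3*y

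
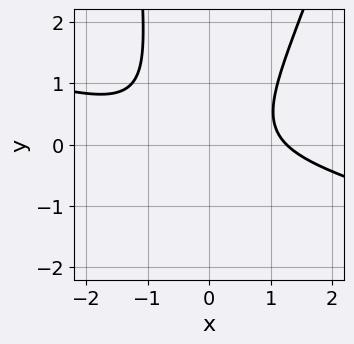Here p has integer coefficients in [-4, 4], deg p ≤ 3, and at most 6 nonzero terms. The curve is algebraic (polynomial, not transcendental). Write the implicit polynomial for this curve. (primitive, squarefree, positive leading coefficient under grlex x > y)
x^3 + 3*x^2*y - x*y^2 - 2*y^2 - 2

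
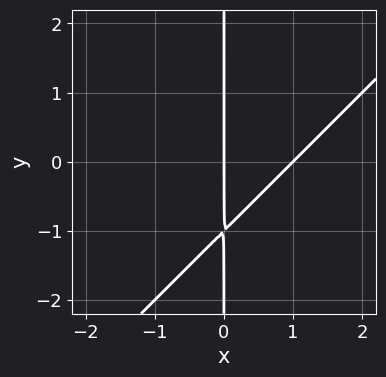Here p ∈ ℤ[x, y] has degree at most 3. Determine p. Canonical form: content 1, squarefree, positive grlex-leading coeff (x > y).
x^2 - x*y - x

The degree is 2 — no degree-1 curve has this shape.
Observable constraints: the visible y-axis segment lies entirely on the curve; the x-axis gridline crossings are at x ∈ {0, 1}.
Assembling these constraints gives the stated polynomial.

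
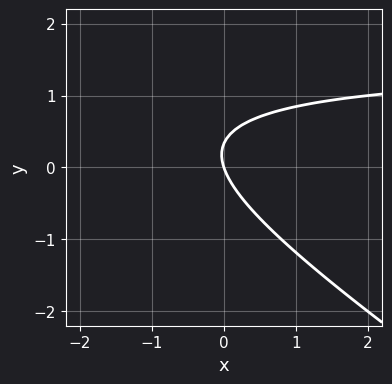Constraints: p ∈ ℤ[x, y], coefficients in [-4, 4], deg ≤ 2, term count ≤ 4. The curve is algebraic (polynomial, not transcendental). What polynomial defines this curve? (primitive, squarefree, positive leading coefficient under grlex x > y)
2*x*y + 3*y^2 - 3*x - y

First, degree: the shape is more complex than any degree-1 curve, so deg p = 2.
Next, against the integer gridlines: one y-axis crossing is at y = 0; it meets the x-axis at x = 0 (among the integer gridlines).
Finally, together with the visible shape, these determine p as stated.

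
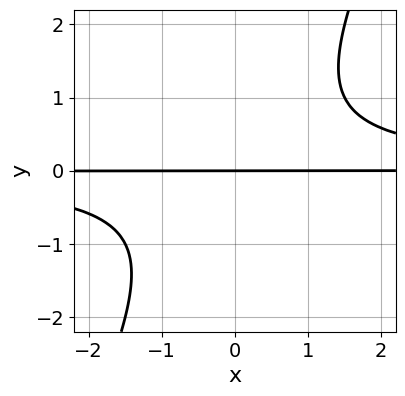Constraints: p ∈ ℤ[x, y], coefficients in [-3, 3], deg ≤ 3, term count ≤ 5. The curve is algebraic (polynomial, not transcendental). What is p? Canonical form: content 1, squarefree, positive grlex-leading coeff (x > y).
First, degree: no degree-2 curve has this shape, so deg p = 3.
Then, observable constraints: it meets the y-axis at y = 0 (among the integer gridlines); the visible x-axis segment lies entirely on the curve.
Finally, the integer polynomial consistent with all of this is the stated p.

2*x*y^2 - y^3 - 2*y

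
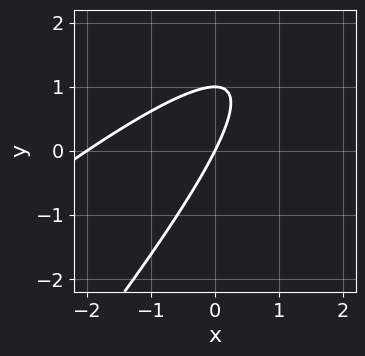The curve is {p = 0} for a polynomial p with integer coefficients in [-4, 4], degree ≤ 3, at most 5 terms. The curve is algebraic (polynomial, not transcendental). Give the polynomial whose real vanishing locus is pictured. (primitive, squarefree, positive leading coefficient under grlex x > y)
x^2 - 2*x*y + y^2 + 2*x - y

1. deg p = 2. A generic line meets the curve in up to 2 points.
2. From the visible intercepts: the y-axis gridline crossings are at y ∈ {0, 1}; among the integer gridlines, it crosses the x-axis at x ∈ {-2, 0}.
3. The integer polynomial consistent with all of this is the stated p.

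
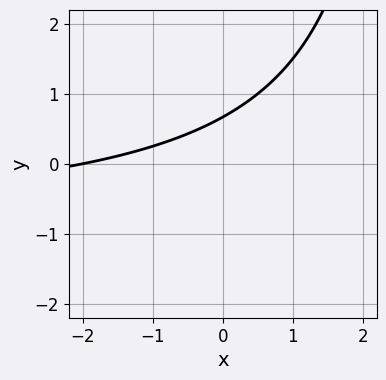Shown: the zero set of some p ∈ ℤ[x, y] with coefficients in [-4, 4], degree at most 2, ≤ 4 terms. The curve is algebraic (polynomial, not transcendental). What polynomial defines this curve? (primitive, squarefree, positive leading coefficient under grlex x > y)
x*y + x - 3*y + 2

First, the degree is 2 — a generic line meets the curve in up to 2 points.
Next, checking where it meets the axes: it meets the x-axis at x = -2 (among the integer gridlines).
Finally, assembling these constraints gives the stated polynomial.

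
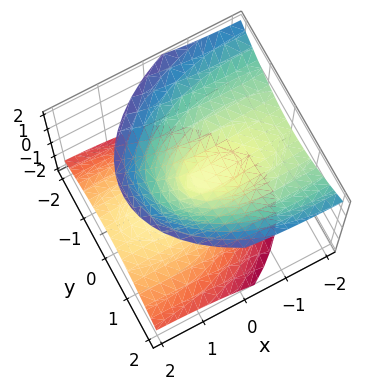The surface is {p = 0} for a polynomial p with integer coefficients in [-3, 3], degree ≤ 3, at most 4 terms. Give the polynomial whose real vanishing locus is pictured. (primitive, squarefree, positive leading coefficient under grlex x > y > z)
x^2 + 3*x*z + 3*y^2 - 3*z^2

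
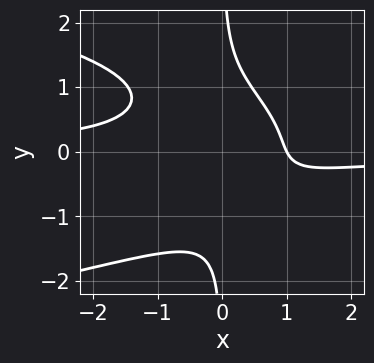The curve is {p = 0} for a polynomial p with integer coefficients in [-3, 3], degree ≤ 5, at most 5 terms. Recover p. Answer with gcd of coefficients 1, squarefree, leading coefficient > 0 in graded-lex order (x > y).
3*x*y^3 + 3*x^2*y - 2*x*y + 2*x - 2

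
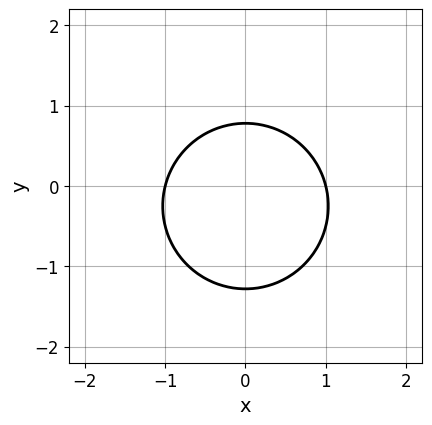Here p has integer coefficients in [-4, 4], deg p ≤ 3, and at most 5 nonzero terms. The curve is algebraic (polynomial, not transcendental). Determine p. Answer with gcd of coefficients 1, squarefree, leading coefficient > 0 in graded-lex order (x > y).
2*x^2 + 2*y^2 + y - 2

The degree is 2 — no degree-1 curve has this shape.
Symmetries: the x ↦ −x reflection is a symmetry, so x appears only in even powers.
Observable constraints: among the integer gridlines, it crosses the x-axis at x ∈ {-1, 1}.
Solving for integer coefficients yields p as stated.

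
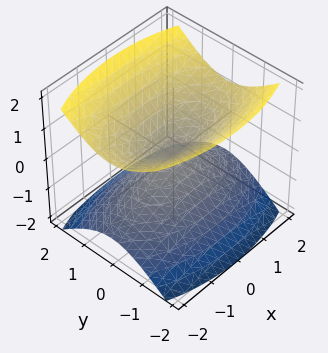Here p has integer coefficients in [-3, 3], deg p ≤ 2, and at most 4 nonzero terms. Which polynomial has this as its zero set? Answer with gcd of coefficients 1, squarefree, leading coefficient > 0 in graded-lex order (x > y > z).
The picture has 2 separate pieces. Treating them together as one polynomial.
The degree is 2 — two nappes meeting at a single point; a quadric.
Symmetries: mirror symmetry x ↦ −x ⇒ only even powers of x; it's symmetric under y → −y, forcing even powers of y; it's symmetric under z → −z, forcing even powers of z.
Reading off the gridlines: one z-axis crossing is at z = 0; it crosses the x-axis at the gridline x = 0; it meets the y-axis at y = 0 (among the integer gridlines).
Together with the visible shape, these determine p as stated.

x^2 + 3*y^2 - 3*z^2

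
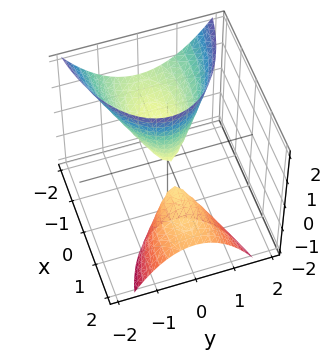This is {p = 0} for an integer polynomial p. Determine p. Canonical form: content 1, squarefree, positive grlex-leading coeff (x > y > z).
(a) The picture has 2 separate pieces.
(b) Degree: the shape is more complex than any degree-1 surface, so deg p = 2.
(c) From the visible intercepts: it meets the x-axis at x = 0 (among the integer gridlines); one y-axis crossing is at y = 0.
(d) Matching integer coefficients to the picture gives p.

x^2 + 3*x*z + 3*y^2 - z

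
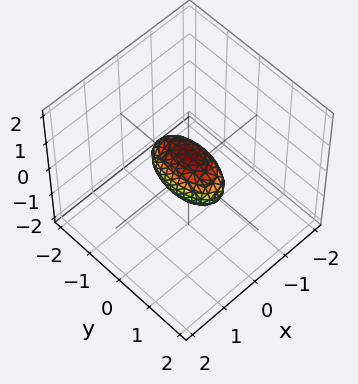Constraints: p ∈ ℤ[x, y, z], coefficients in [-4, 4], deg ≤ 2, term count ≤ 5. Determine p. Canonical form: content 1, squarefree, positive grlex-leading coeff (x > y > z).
deg p = 2. Bounded and convex; a quadric.
Symmetries: it's symmetric under x → −x, forcing even powers of x; mirror symmetry y ↦ −y ⇒ only even powers of y; it's symmetric under z → −z, forcing even powers of z.
Against the integer gridlines: the y-axis gridline crossings are at y ∈ {-1, 1}.
Matching integer coefficients to the picture gives p.

3*x^2 + y^2 + 2*z^2 - 1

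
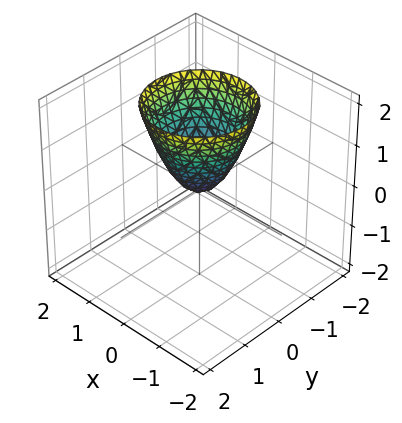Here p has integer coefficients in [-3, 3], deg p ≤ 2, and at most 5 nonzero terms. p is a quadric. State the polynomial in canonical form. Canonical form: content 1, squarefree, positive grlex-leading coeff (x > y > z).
1. deg p = 2.
2. Symmetries: rotational symmetry about the z-axis ⇒ p depends on x, y only through x² + y².
3. Observable constraints: it meets the z-axis at z = 0 (among the integer gridlines); it crosses the y-axis at the gridline y = 0.
4. The integer polynomial consistent with all of this is the stated p.

3*x^2 + 3*y^2 - 2*z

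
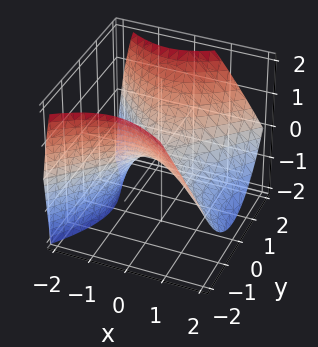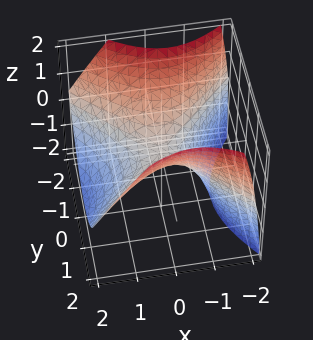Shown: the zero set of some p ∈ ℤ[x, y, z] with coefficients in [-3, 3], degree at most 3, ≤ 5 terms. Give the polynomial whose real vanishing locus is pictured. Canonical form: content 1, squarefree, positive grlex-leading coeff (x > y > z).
2*x^2 + x*z - 2*y^2 + 3*z

First, degree: no degree-1 surface has this shape, so deg p = 2.
Next, observable constraints: it meets the x-axis at x = 0 (among the integer gridlines); it meets the y-axis at y = 0 (among the integer gridlines).
Finally, these observations pin down the coefficients.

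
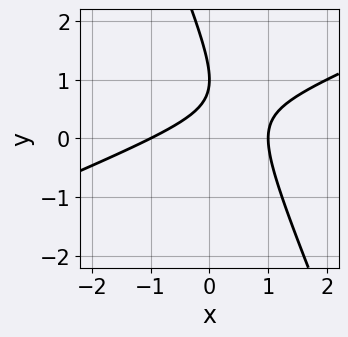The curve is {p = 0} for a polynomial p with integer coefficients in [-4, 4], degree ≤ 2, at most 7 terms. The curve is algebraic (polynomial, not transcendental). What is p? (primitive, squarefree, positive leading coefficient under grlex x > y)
First, the degree is 2 — a generic line meets the curve in up to 2 points.
Then, observable constraints: it crosses the y-axis at the gridline y = 1; the x-axis gridline crossings are at x ∈ {-1, 1}.
Finally, these observations pin down the coefficients.

x^2 - 2*x*y - y^2 + 2*y - 1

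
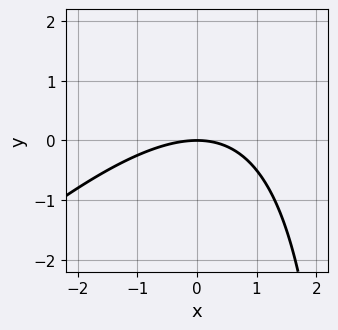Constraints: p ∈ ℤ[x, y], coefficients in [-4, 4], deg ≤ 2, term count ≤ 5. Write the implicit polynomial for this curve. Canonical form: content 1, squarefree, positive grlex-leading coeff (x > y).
x^2 - x*y + 3*y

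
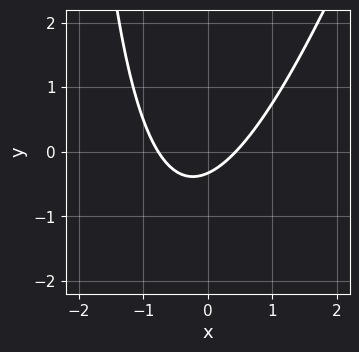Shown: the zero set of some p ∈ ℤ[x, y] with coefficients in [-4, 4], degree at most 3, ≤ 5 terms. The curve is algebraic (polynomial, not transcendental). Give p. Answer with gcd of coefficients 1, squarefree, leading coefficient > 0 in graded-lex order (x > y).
3*x^2 - x*y + x - 3*y - 1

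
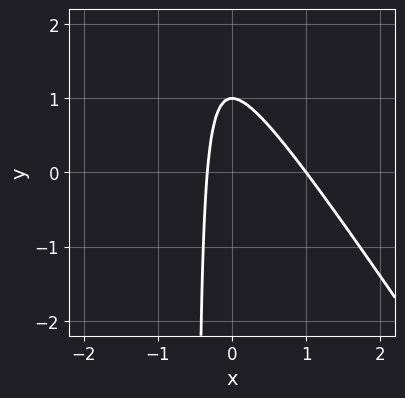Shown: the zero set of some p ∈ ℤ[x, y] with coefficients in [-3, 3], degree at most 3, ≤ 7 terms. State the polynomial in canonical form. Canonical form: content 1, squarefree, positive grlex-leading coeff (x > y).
3*x^2 + 2*x*y - 2*x + y - 1

The degree is 2 — a generic line meets the curve in up to 2 points.
From the visible intercepts: it meets the y-axis at y = 1 (among the integer gridlines); one x-axis crossing is at x = 1.
Together with the visible shape, these determine p as stated.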